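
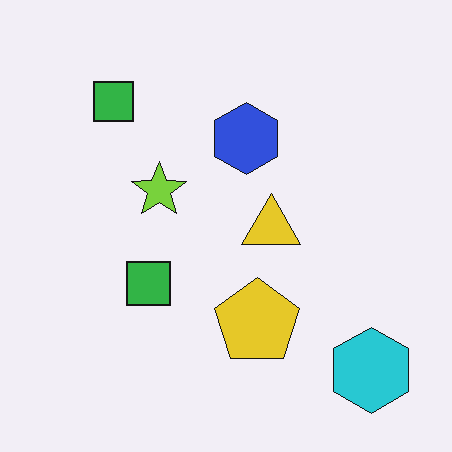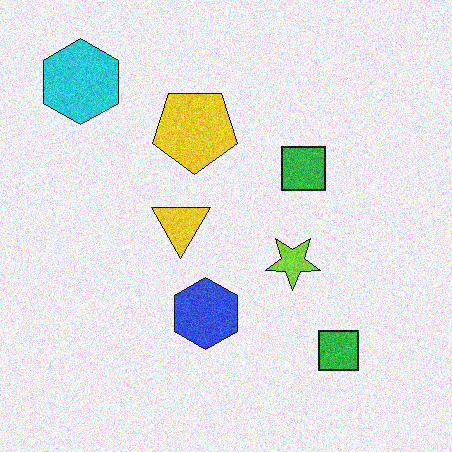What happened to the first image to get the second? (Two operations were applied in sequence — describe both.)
Rotated 180°, then degraded with visible gaussian noise.

The cyan hexagon sits in the bottom-right of the first image and the top-left of the second — consistent with a whole-image 180° rotation. Random speckle covers the whole image, including the flat background.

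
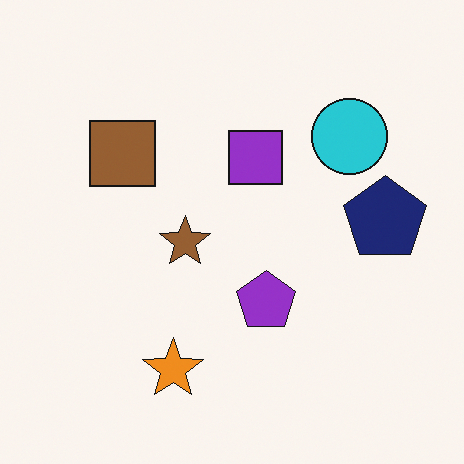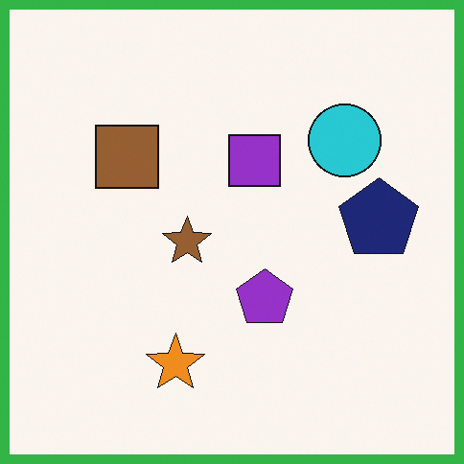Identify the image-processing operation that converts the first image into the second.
It was framed with a green border.

A solid green frame runs around the edge of the second image, with the content slightly shrunk inside it.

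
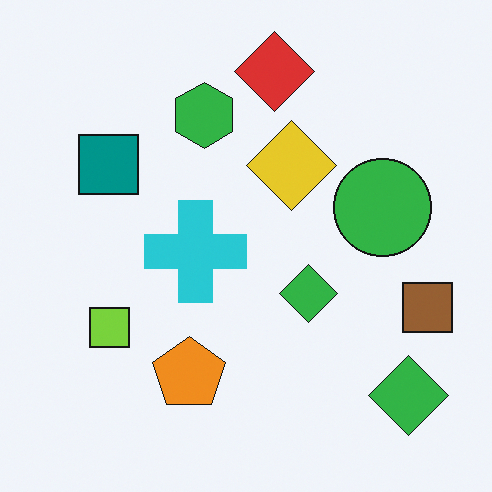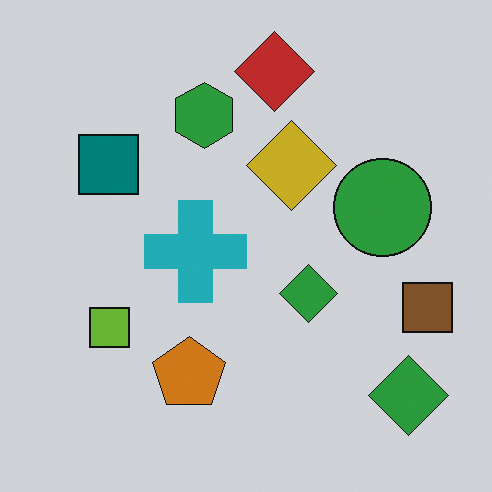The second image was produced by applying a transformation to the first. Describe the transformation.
It was slightly darkened.

Every pixel — background and shapes alike — is uniformly darkened.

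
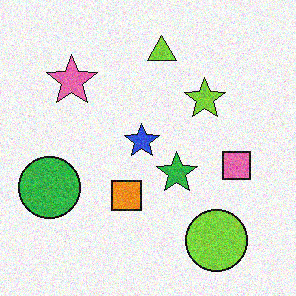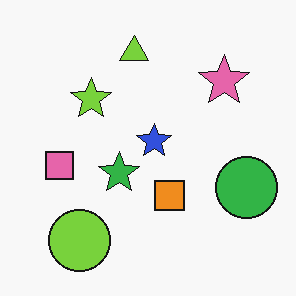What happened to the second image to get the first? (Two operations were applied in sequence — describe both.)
This is the original image degraded with visible gaussian noise, then flipped horizontally (left ↔ right).

Random speckle covers the whole image, including the flat background. The green circle is in the right of the second image and the left of the first — shapes on opposite sides of the vertical midline have swapped in a mirror flip.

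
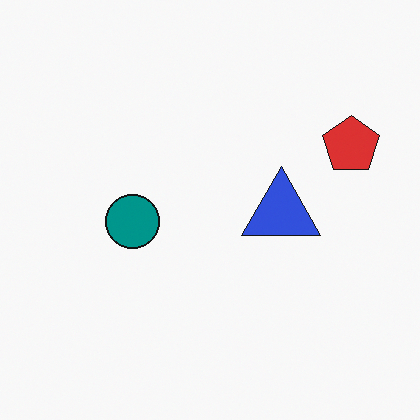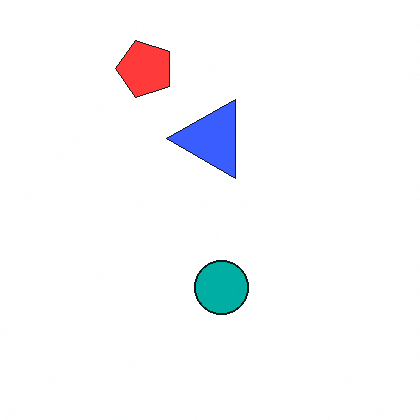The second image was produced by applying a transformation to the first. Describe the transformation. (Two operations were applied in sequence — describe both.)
The image was slightly brightened, then rotated 90° counter-clockwise.

Every pixel — background and shapes alike — is uniformly brightened. The red pentagon sits in the right of the first image and the top of the second — consistent with a whole-image 90° counter-clockwise rotation.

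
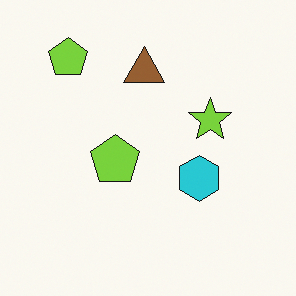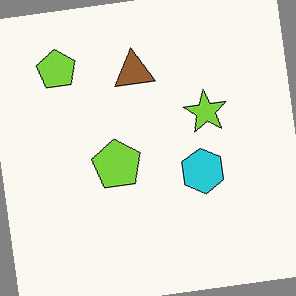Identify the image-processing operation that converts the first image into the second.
The image was rotated counter-clockwise by a slight angle.

Every shape is tilted by the same angle and the image corners show triangular fill wedges — a whole-image rotation by a non-right angle.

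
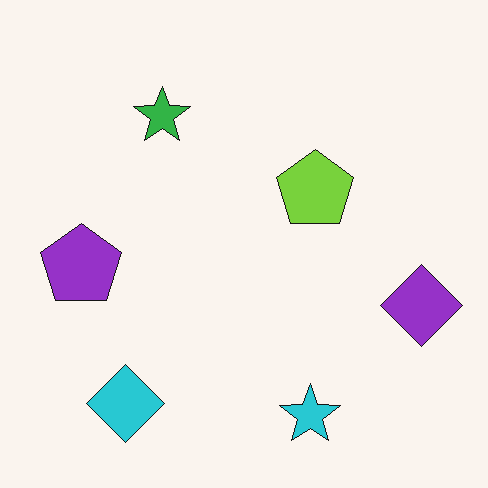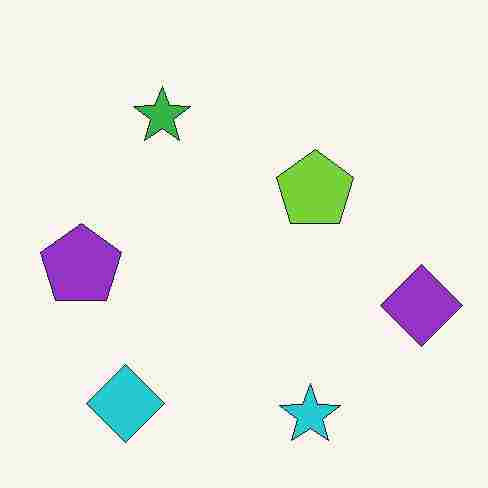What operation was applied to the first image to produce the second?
The second image is the first heavily JPEG-compressed with obvious blocking artifacts.

Blocky 8×8 compression artifacts appear around shape edges and the flat background shows ringing — characteristic JPEG degradation.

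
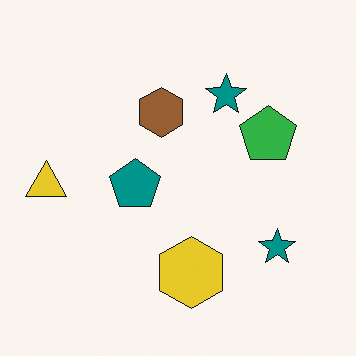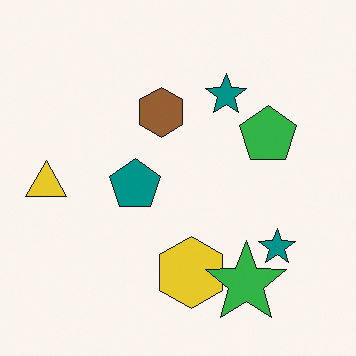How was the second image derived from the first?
The second image is the first overlaid with an additional green star.

A green star appears in the second image that is absent from the first.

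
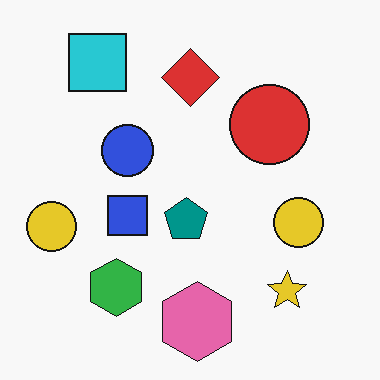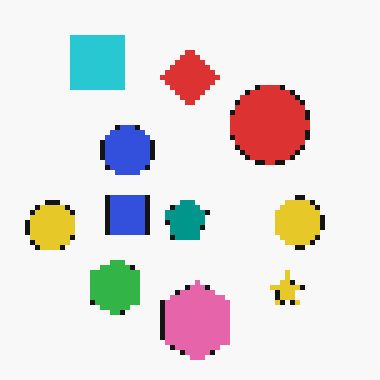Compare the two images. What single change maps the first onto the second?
It was lightly pixelated (a mild mosaic effect).

Shapes are reduced to large square blocks; fine edges and outlines are lost — a downscale-then-upscale (mosaic) effect.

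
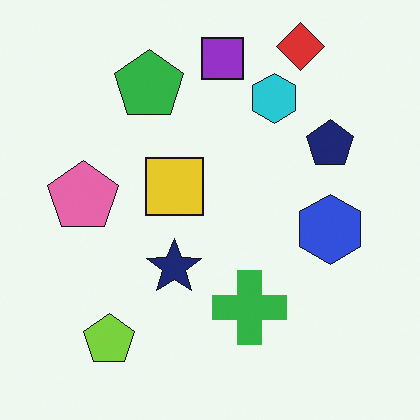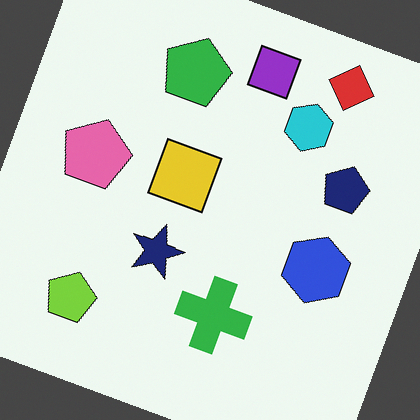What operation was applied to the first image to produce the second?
Rotated clockwise by a moderate amount.

Every shape is tilted by the same angle and the image corners show triangular fill wedges — a whole-image rotation by a non-right angle.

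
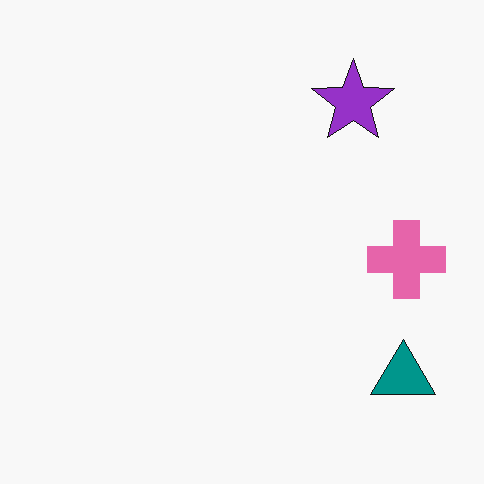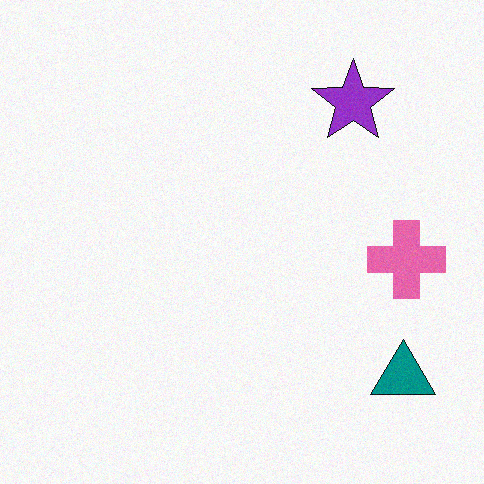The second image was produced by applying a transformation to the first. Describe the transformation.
This is the original image degraded with a light layer of grain.

Random speckle covers the whole image, including the flat background.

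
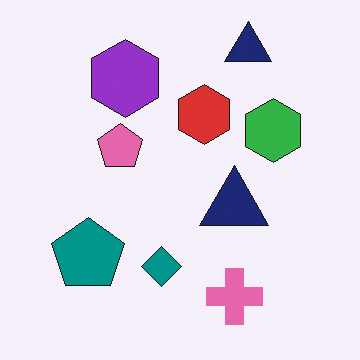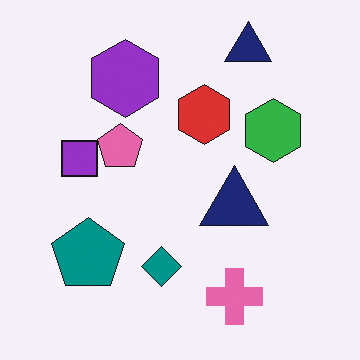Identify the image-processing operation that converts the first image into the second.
Overlaid with an additional purple square.

A purple square appears in the second image that is absent from the first.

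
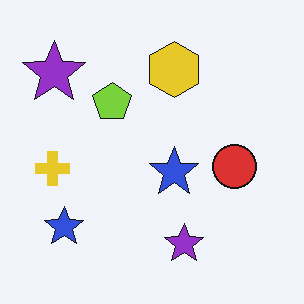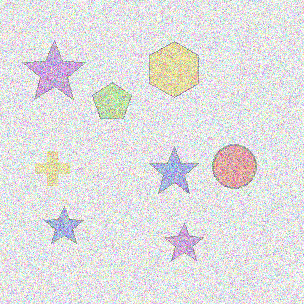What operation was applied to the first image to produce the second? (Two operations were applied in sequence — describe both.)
This is the original image given much lower contrast, then degraded with strong gaussian noise.

Tones are pushed toward mid-grey across the whole image — a global contrast change. Random speckle covers the whole image, including the flat background.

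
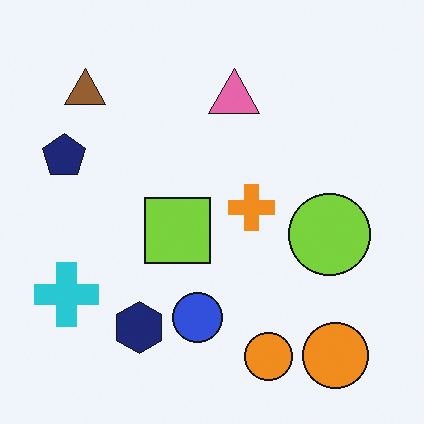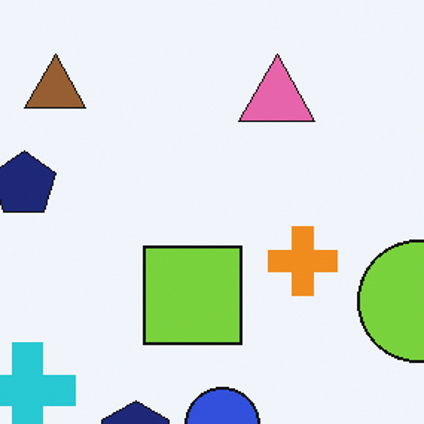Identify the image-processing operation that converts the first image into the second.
Cropped slightly and scaled back up.

The visible shapes are larger and the field of view is narrower; shapes near the original edges may be partly or wholly outside the frame — a crop-and-rescale.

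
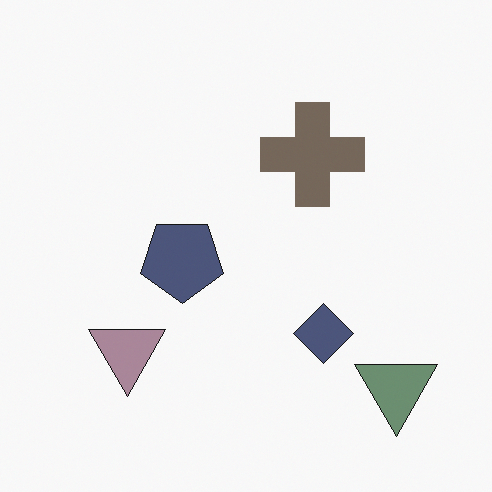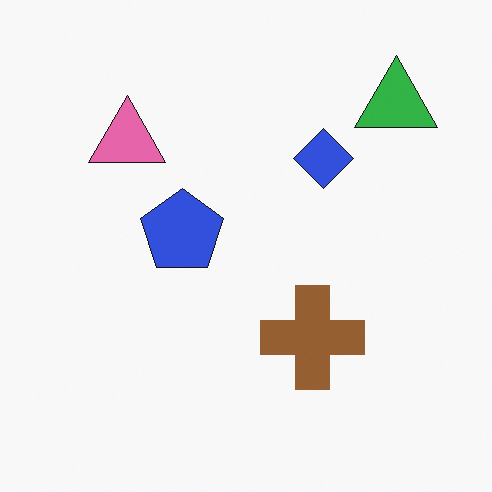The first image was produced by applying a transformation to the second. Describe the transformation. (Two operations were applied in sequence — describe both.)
The first image is the second made much more muted (saturation change), then flipped vertically (top ↔ bottom).

All colors are more muted and greyish — a global saturation change. The green triangle is in the top-right of the second image and the bottom-right of the first — shapes on opposite sides of the horizontal midline have swapped in a mirror flip.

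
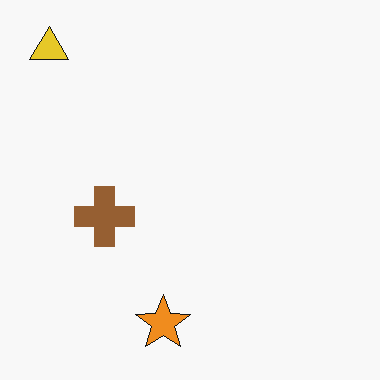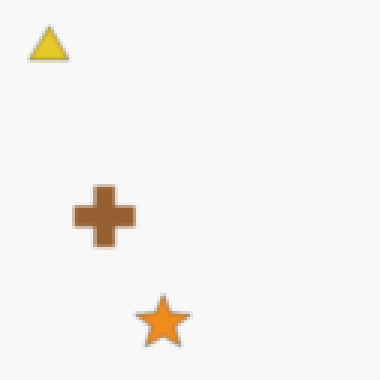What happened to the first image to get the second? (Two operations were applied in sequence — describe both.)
It was slightly softened, then lightly pixelated (a mild mosaic effect).

Shape edges and outlines are uniformly softened across the whole image. Shapes are reduced to large square blocks; fine edges and outlines are lost — a downscale-then-upscale (mosaic) effect.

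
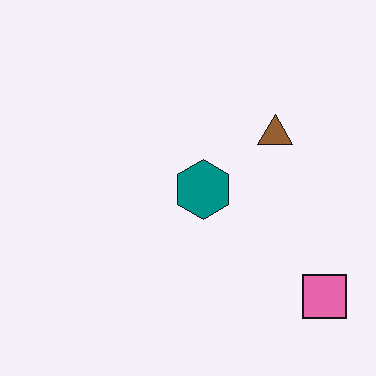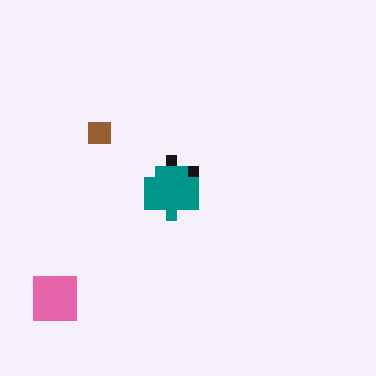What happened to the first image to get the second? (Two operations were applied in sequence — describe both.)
The image was flipped horizontally (left ↔ right), then coarsely pixelated.

The pink square is in the bottom-right of the first image and the bottom-left of the second — shapes on opposite sides of the vertical midline have swapped in a mirror flip. Shapes are reduced to large square blocks; fine edges and outlines are lost — a downscale-then-upscale (mosaic) effect.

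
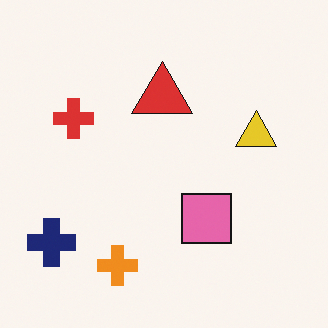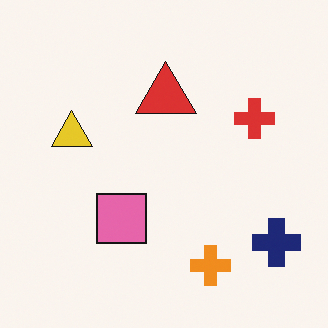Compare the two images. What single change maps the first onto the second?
Flipped horizontally (left ↔ right).

The navy cross is in the bottom-left of the first image and the bottom-right of the second — shapes on opposite sides of the vertical midline have swapped in a mirror flip.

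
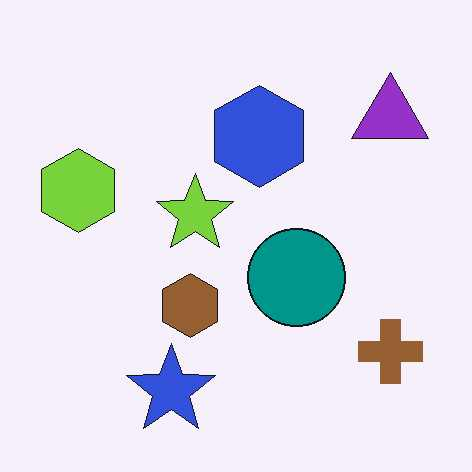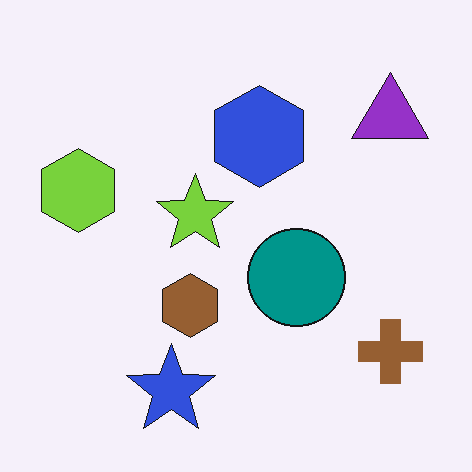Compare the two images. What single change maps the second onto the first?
It was given moderate JPEG compression.

Blocky 8×8 compression artifacts appear around shape edges and the flat background shows ringing — characteristic JPEG degradation.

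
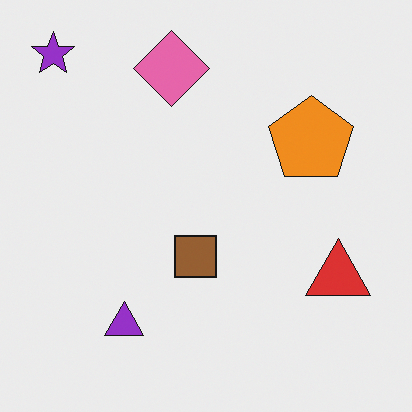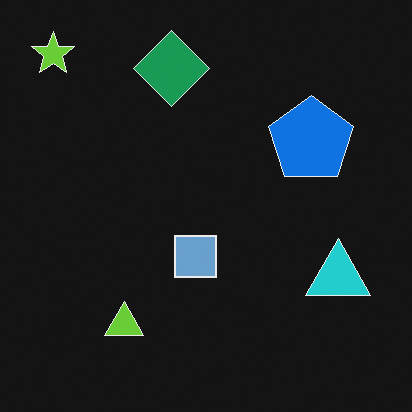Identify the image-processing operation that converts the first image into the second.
The transformation is: color-inverted (negative).

The light background has become dark and every shape's color is its complement — a photographic negative.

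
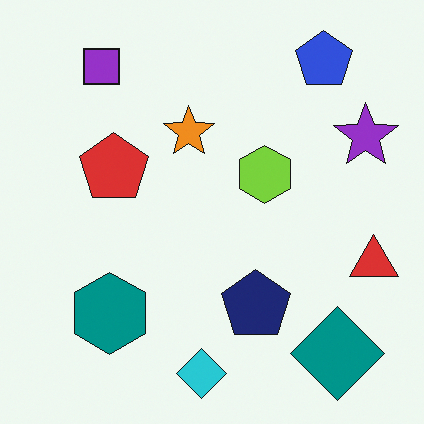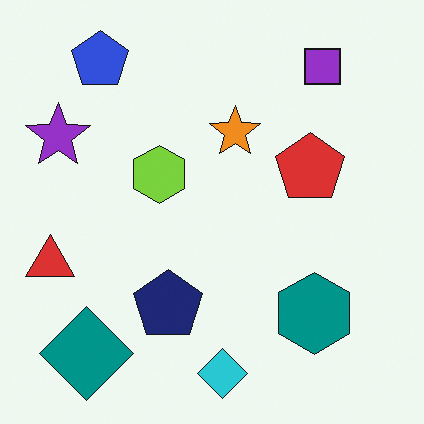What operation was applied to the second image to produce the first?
The first image is the second flipped horizontally (left ↔ right).

The red triangle is in the left of the second image and the right of the first — shapes on opposite sides of the vertical midline have swapped in a mirror flip.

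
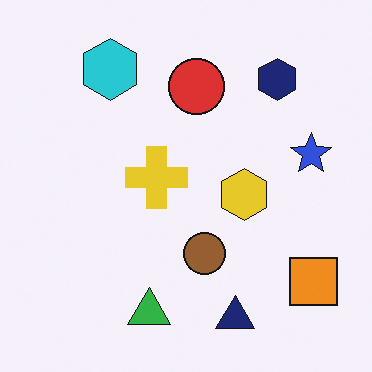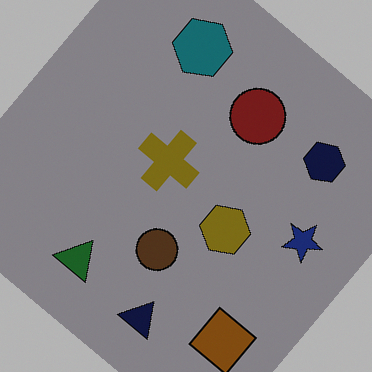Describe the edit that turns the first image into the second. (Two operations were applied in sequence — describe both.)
It was noticeably darkened, then rotated clockwise by a large amount — several tens of degrees.

Every pixel — background and shapes alike — is uniformly darkened. Every shape is tilted by the same angle and the image corners show triangular fill wedges — a whole-image rotation by a non-right angle.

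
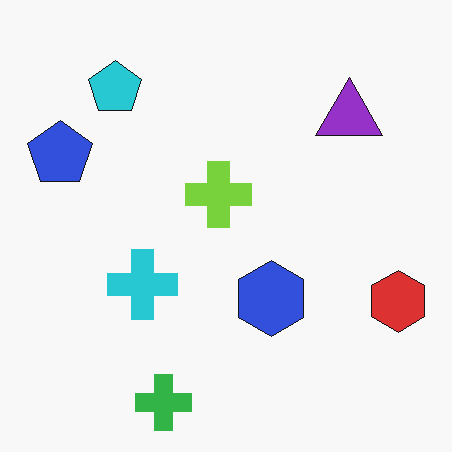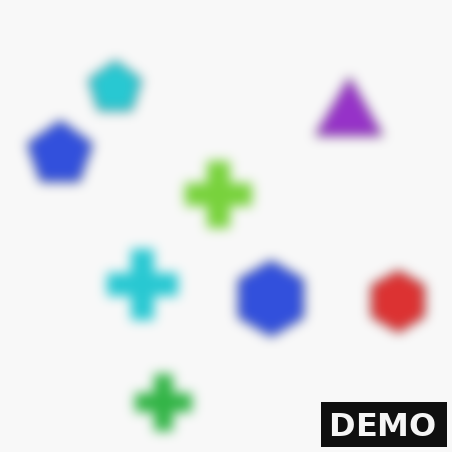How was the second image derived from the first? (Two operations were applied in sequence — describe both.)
This is the original image strongly gaussian-blurred, then watermarked with the text "DEMO" in the lower-right corner.

Shape edges and outlines are uniformly softened across the whole image. A dark label reading "DEMO" appears in the lower-right corner.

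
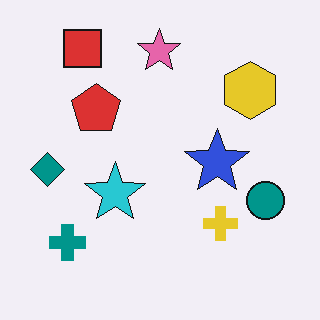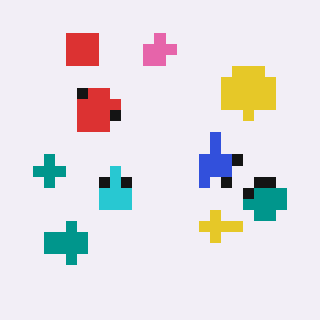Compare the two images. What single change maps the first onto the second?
It was coarsely pixelated.

Shapes are reduced to large square blocks; fine edges and outlines are lost — a downscale-then-upscale (mosaic) effect.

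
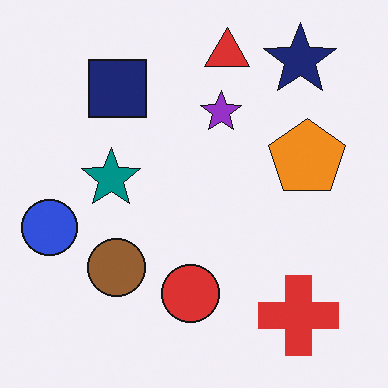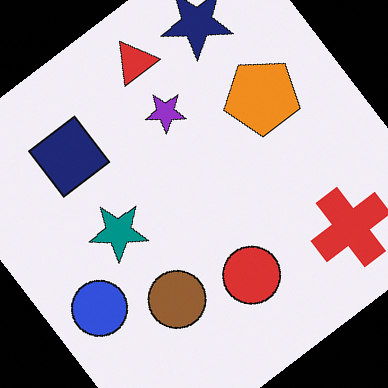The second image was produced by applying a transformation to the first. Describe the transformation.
Rotated counter-clockwise by a large amount — several tens of degrees.

Every shape is tilted by the same angle and the image corners show triangular fill wedges — a whole-image rotation by a non-right angle.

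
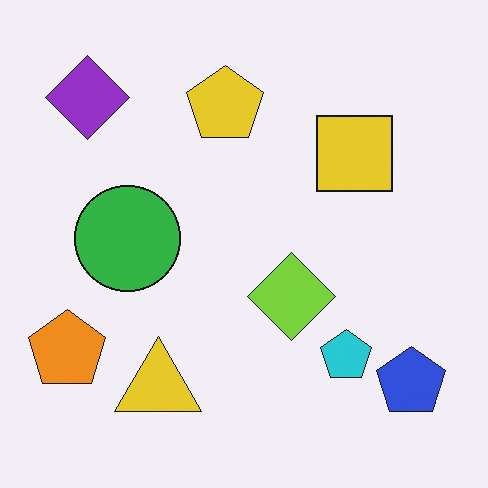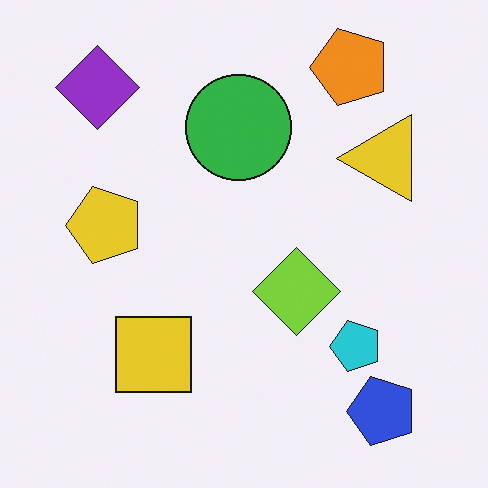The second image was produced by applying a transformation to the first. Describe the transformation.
Transposed (reflected across the top-left ↔ bottom-right diagonal).

Shapes have swapped their row and column positions — what was in the top-right is now in the bottom-left — a diagonal reflection.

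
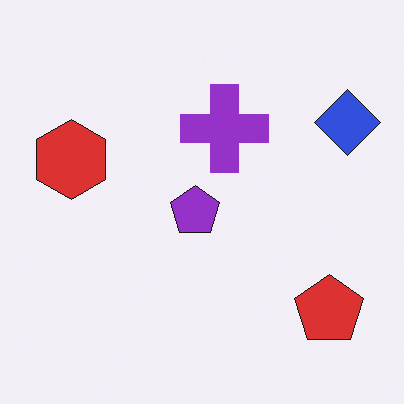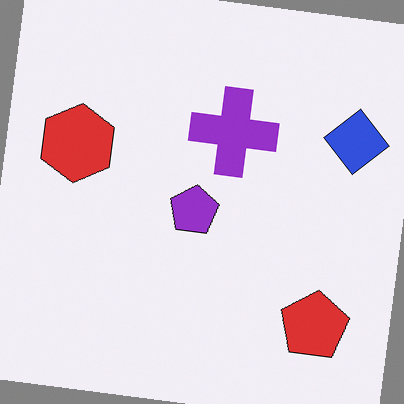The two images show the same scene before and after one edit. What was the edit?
The second image is the first rotated clockwise by a slight angle.

Every shape is tilted by the same angle and the image corners show triangular fill wedges — a whole-image rotation by a non-right angle.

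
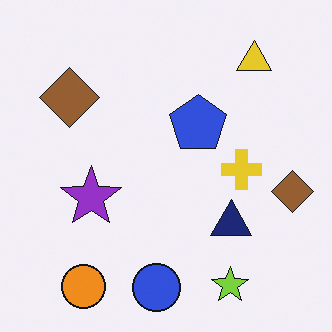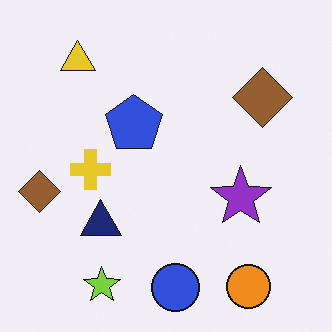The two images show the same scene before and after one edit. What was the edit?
Flipped horizontally (left ↔ right).

The yellow triangle is in the top-right of the first image and the top-left of the second — shapes on opposite sides of the vertical midline have swapped in a mirror flip.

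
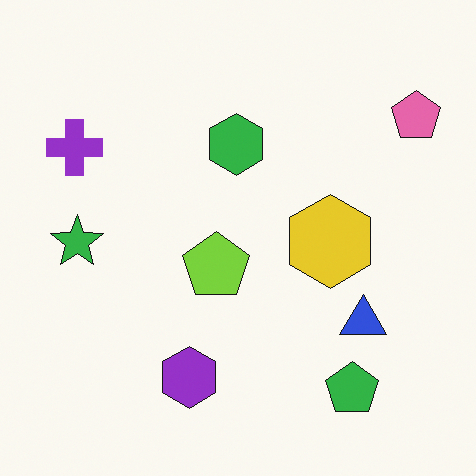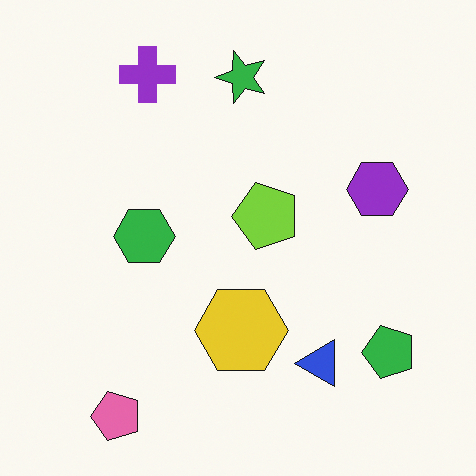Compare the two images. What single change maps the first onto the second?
This is the original image transposed (reflected across the top-left ↔ bottom-right diagonal).

Shapes have swapped their row and column positions — what was in the top-right is now in the bottom-left — a diagonal reflection.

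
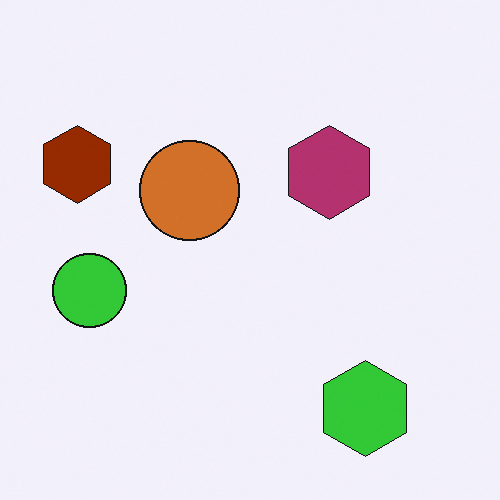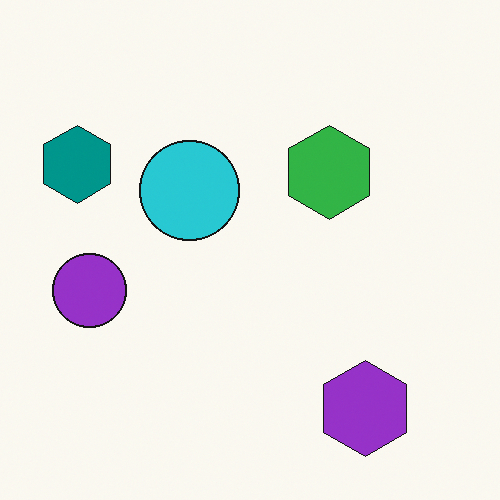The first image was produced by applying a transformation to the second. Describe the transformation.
It was hue-shifted by a large amount.

Every shape's color has rotated by the same amount around the hue wheel — a uniform hue shift.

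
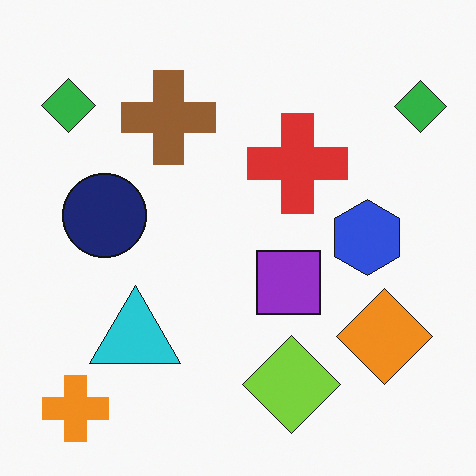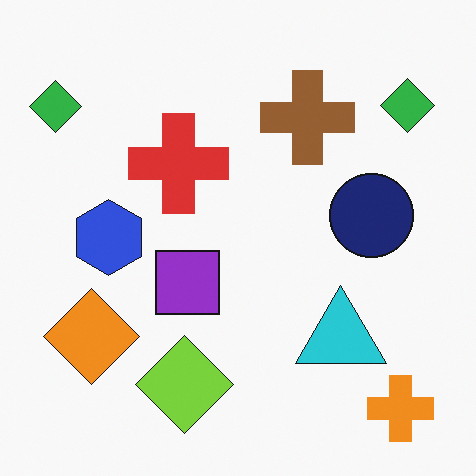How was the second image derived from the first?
The second image is the first flipped horizontally (left ↔ right).

The orange cross is in the bottom-left of the first image and the bottom-right of the second — shapes on opposite sides of the vertical midline have swapped in a mirror flip.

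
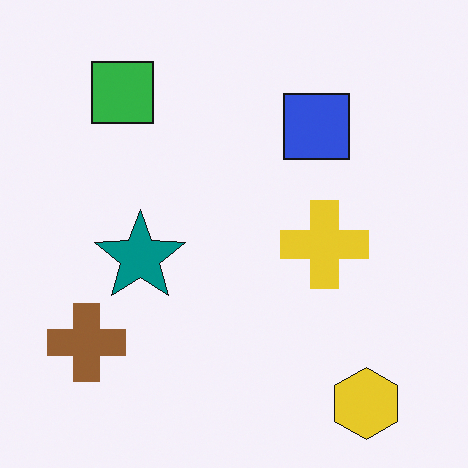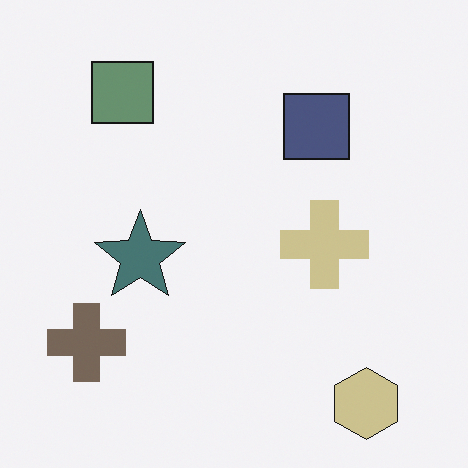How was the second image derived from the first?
It was made much more muted (saturation change).

All colors are more muted and greyish — a global saturation change.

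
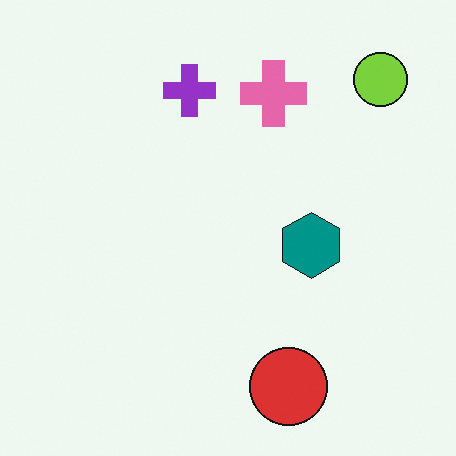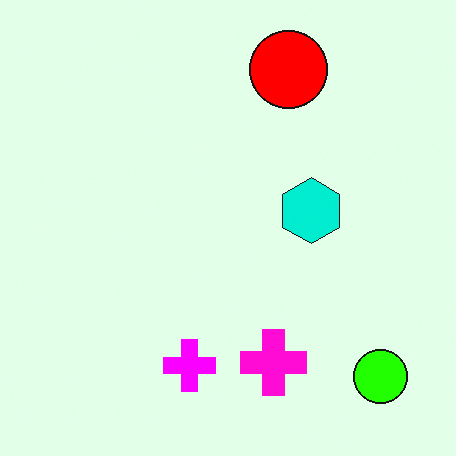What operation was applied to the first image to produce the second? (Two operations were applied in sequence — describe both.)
The image was flipped vertically (top ↔ bottom), then heavily oversaturated.

The red circle is in the bottom of the first image and the top of the second — shapes on opposite sides of the horizontal midline have swapped in a mirror flip. All colors are more vivid — a global saturation change.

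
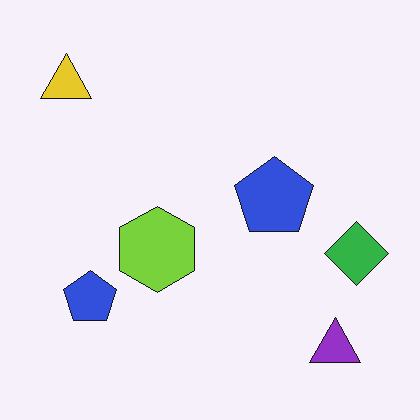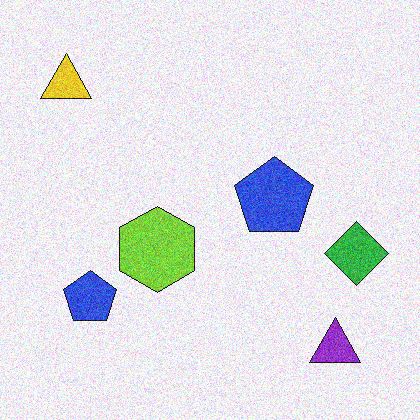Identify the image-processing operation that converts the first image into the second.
This is the original image degraded with visible gaussian noise.

Random speckle covers the whole image, including the flat background.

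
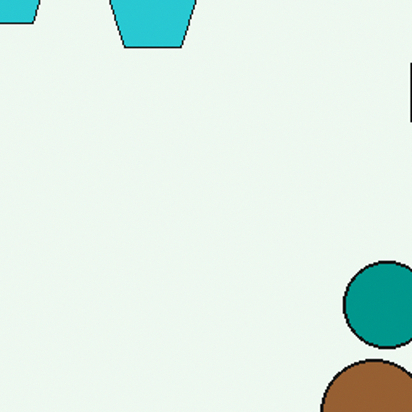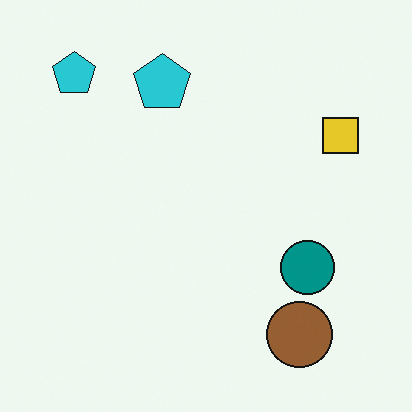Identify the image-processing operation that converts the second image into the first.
The image was cropped slightly and scaled back up.

The visible shapes are larger and the field of view is narrower; shapes near the original edges may be partly or wholly outside the frame — a crop-and-rescale.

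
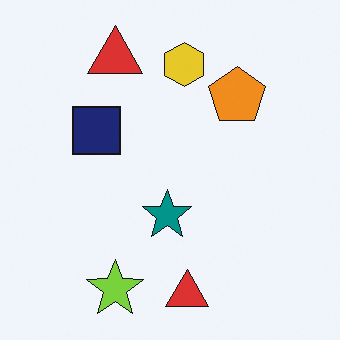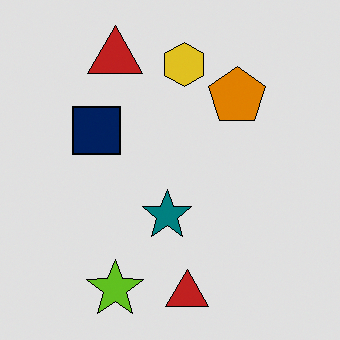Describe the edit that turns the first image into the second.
This is the original image posterized to a reduced palette.

Each flat color has snapped to a coarser quantized level — most visibly, the near-white background has dropped to a flat grey.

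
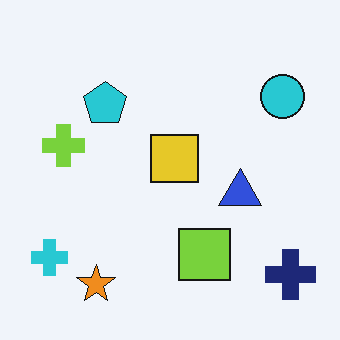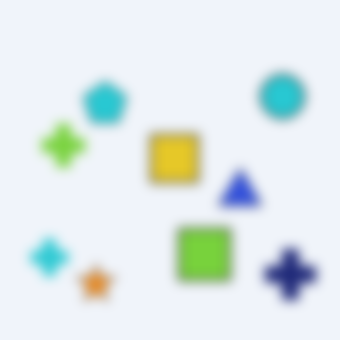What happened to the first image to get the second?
Heavily blurred.

Shape edges and outlines are uniformly softened across the whole image.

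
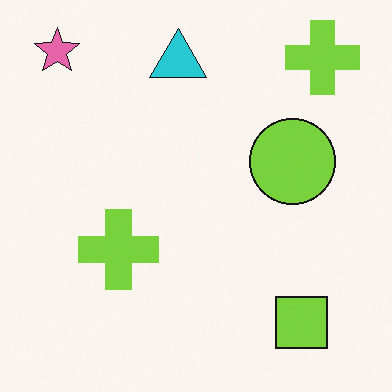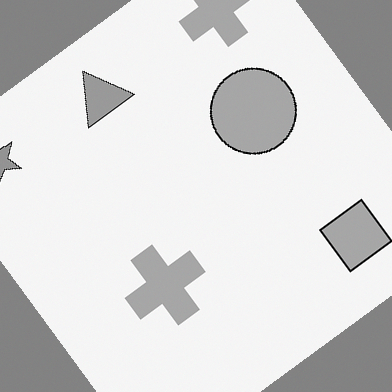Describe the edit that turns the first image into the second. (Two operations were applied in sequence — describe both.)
It was converted to grayscale, then rotated counter-clockwise by a large amount — several tens of degrees.

All color is removed — every shape is now a shade of grey. Every shape is tilted by the same angle and the image corners show triangular fill wedges — a whole-image rotation by a non-right angle.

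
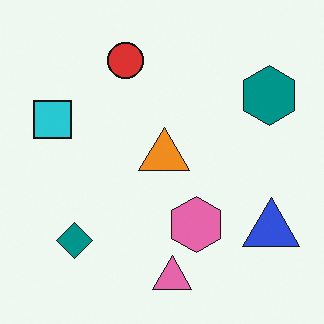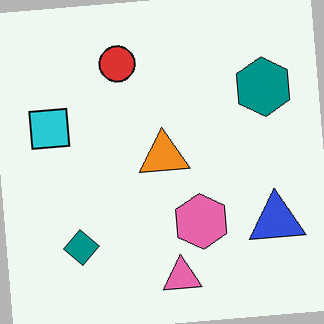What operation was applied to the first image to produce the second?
It was rotated counter-clockwise by a slight angle.

Every shape is tilted by the same angle and the image corners show triangular fill wedges — a whole-image rotation by a non-right angle.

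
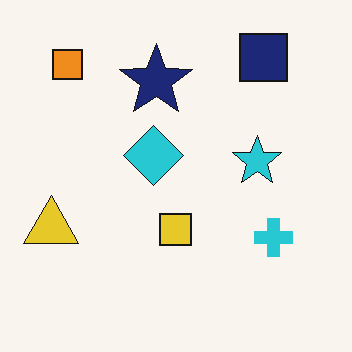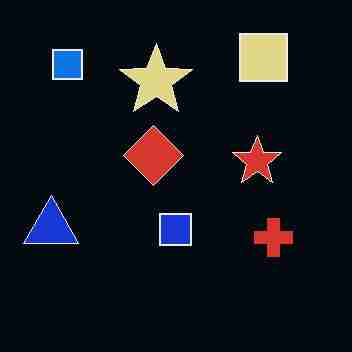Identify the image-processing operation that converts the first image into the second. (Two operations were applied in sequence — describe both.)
Heavily JPEG-compressed with obvious blocking artifacts, then color-inverted (negative).

Blocky 8×8 compression artifacts appear around shape edges and the flat background shows ringing — characteristic JPEG degradation. The light background has become dark and every shape's color is its complement — a photographic negative.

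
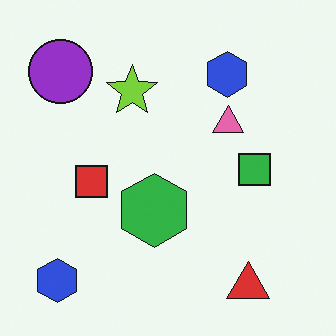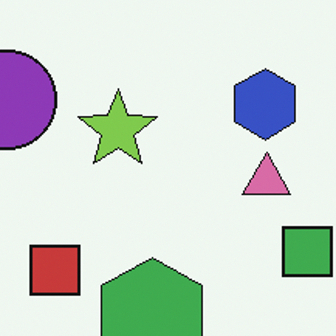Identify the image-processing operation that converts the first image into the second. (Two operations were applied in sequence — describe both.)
It was cropped slightly and scaled back up, then slightly desaturated.

The visible shapes are larger and the field of view is narrower; shapes near the original edges may be partly or wholly outside the frame — a crop-and-rescale. All colors are more muted and greyish — a global saturation change.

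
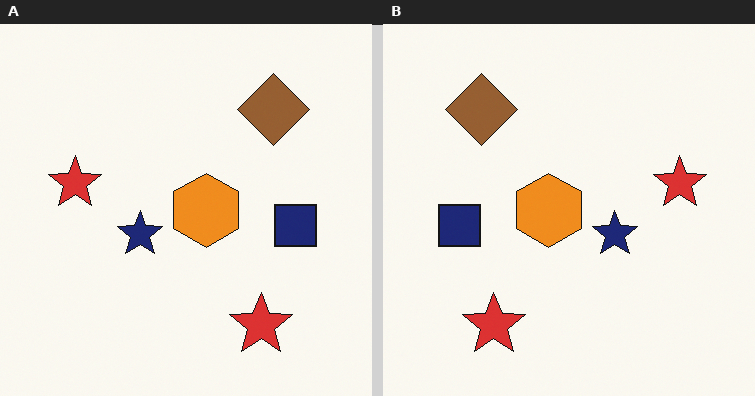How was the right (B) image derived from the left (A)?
The right (B) image is the left (A) flipped horizontally (left ↔ right).

The navy square is in the right of the left (A) image and the left of the right (B) — shapes on opposite sides of the vertical midline have swapped in a mirror flip.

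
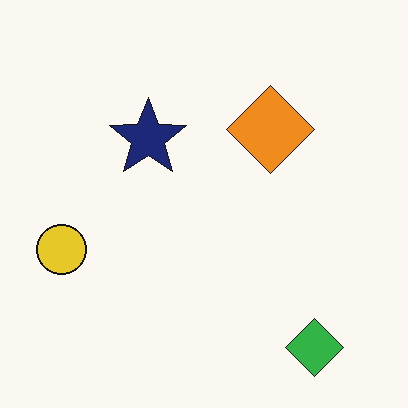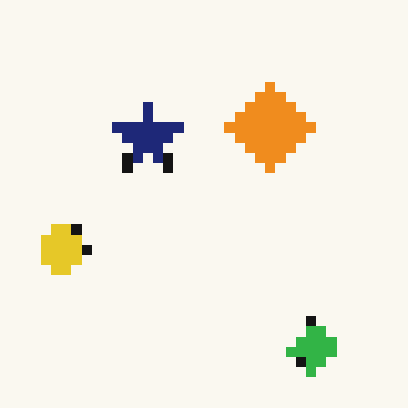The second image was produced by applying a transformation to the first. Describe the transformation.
The transformation is: coarsely pixelated.

Shapes are reduced to large square blocks; fine edges and outlines are lost — a downscale-then-upscale (mosaic) effect.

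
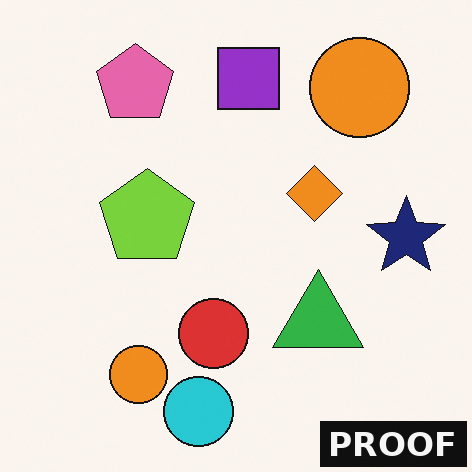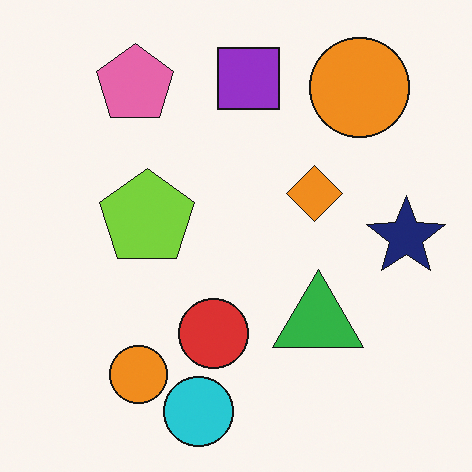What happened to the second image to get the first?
This is the original image watermarked with the text "PROOF" in the lower-right corner.

A dark label reading "PROOF" appears in the lower-right corner.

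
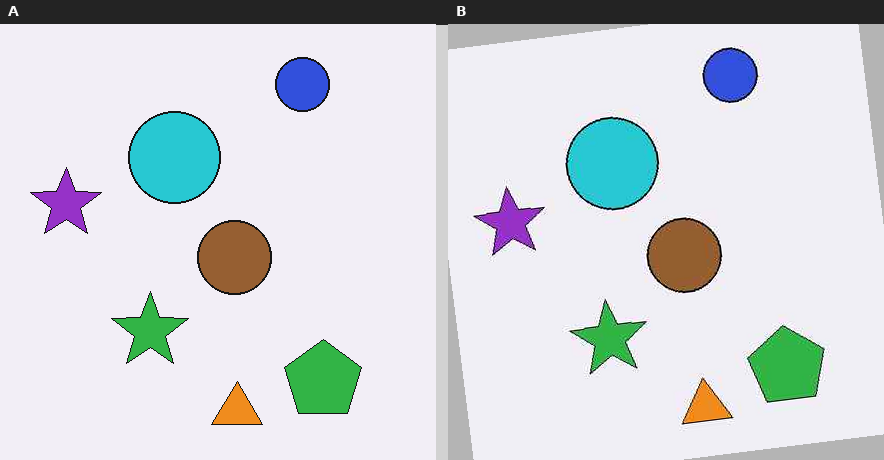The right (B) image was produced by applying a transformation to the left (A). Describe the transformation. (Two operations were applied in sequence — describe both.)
The transformation is: given moderate JPEG compression, then rotated counter-clockwise by a slight angle.

Blocky 8×8 compression artifacts appear around shape edges and the flat background shows ringing — characteristic JPEG degradation. Every shape is tilted by the same angle and the image corners show triangular fill wedges — a whole-image rotation by a non-right angle.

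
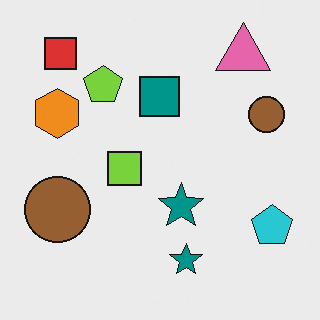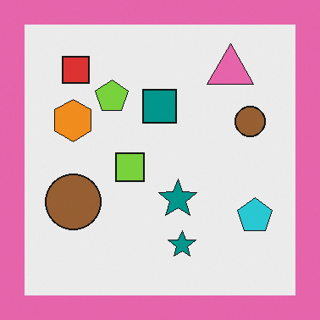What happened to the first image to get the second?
The image was framed with a pink border.

A solid pink frame runs around the edge of the second image, with the content slightly shrunk inside it.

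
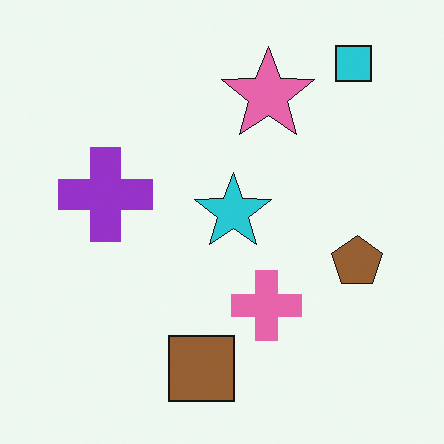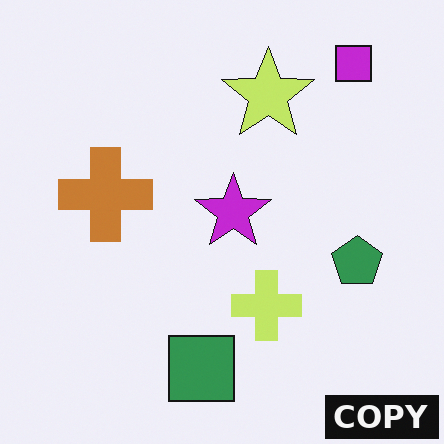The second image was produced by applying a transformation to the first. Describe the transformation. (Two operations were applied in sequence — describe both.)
The transformation is: hue-shifted noticeably, then watermarked with the text "COPY" in the lower-right corner.

Every shape's color has rotated by the same amount around the hue wheel — a uniform hue shift. A dark label reading "COPY" appears in the lower-right corner.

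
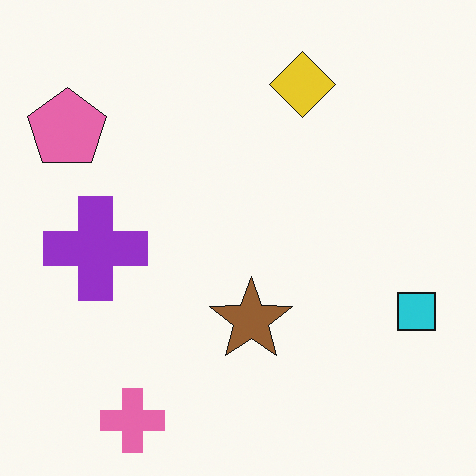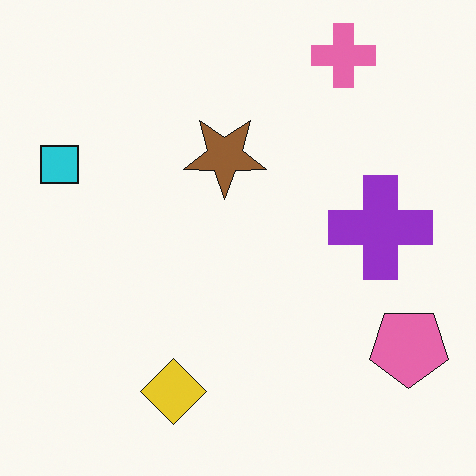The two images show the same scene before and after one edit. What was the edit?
Rotated 180°.

The pink cross sits in the bottom-left of the first image and the top-right of the second — consistent with a whole-image 180° rotation.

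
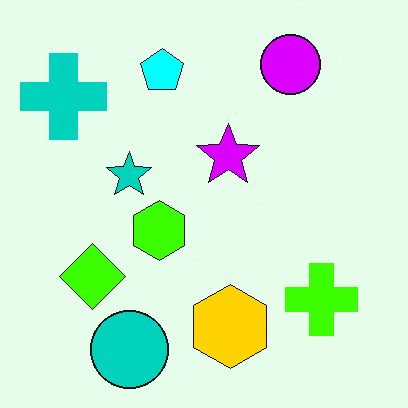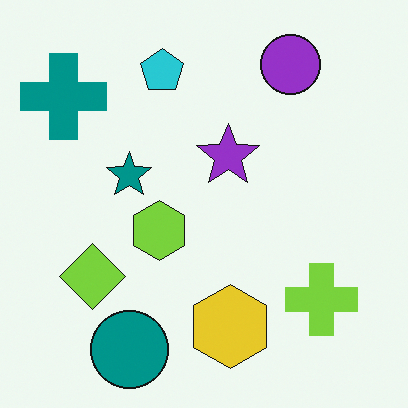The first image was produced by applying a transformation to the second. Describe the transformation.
This is the original image made much more vivid (saturation change).

All colors are more vivid — a global saturation change.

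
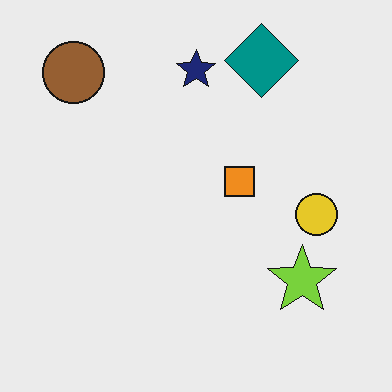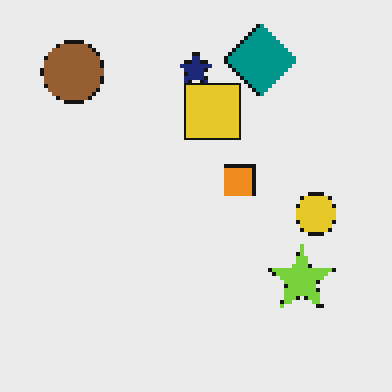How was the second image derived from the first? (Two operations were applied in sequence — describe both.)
It was lightly pixelated (a mild mosaic effect), then overlaid with an additional yellow square.

Shapes are reduced to large square blocks; fine edges and outlines are lost — a downscale-then-upscale (mosaic) effect. A yellow square appears in the second image that is absent from the first.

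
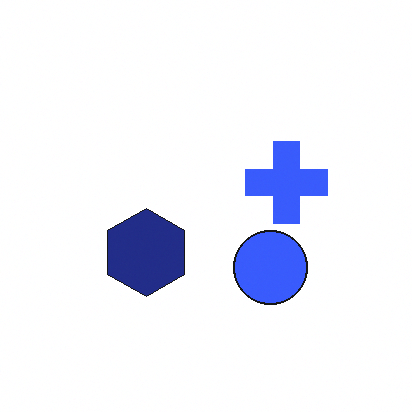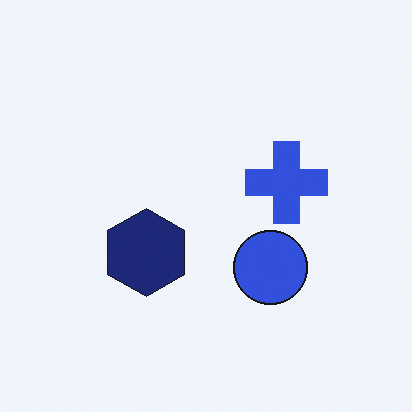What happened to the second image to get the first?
This is the original image slightly brightened.

Every pixel — background and shapes alike — is uniformly brightened.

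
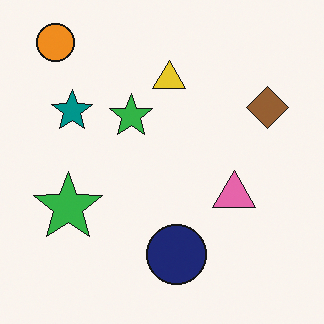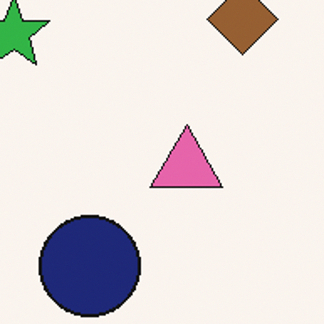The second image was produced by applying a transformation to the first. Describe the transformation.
The transformation is: cropped tightly and scaled back up.

The visible shapes are larger and the field of view is narrower; shapes near the original edges may be partly or wholly outside the frame — a crop-and-rescale.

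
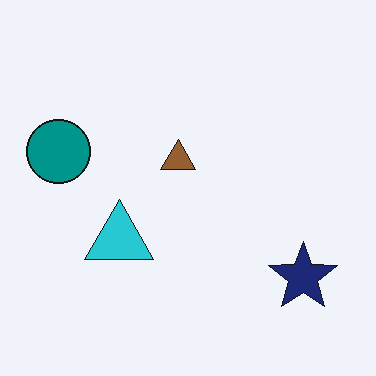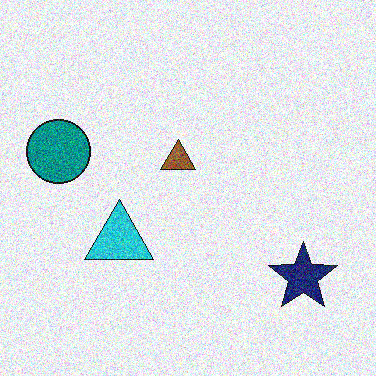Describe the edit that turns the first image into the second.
It was degraded with heavy additive noise.

Random speckle covers the whole image, including the flat background.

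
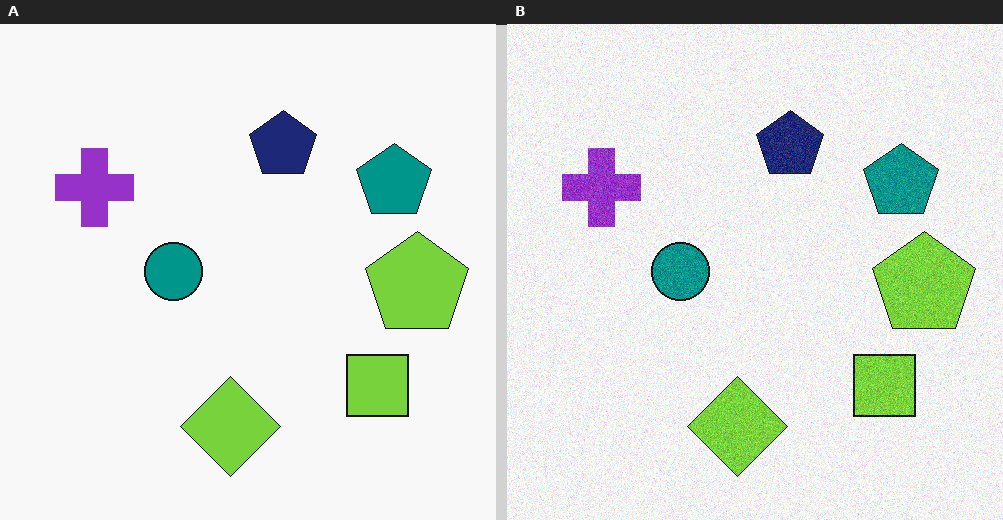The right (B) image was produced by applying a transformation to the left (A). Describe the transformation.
The image was degraded with visible gaussian noise.

Random speckle covers the whole image, including the flat background.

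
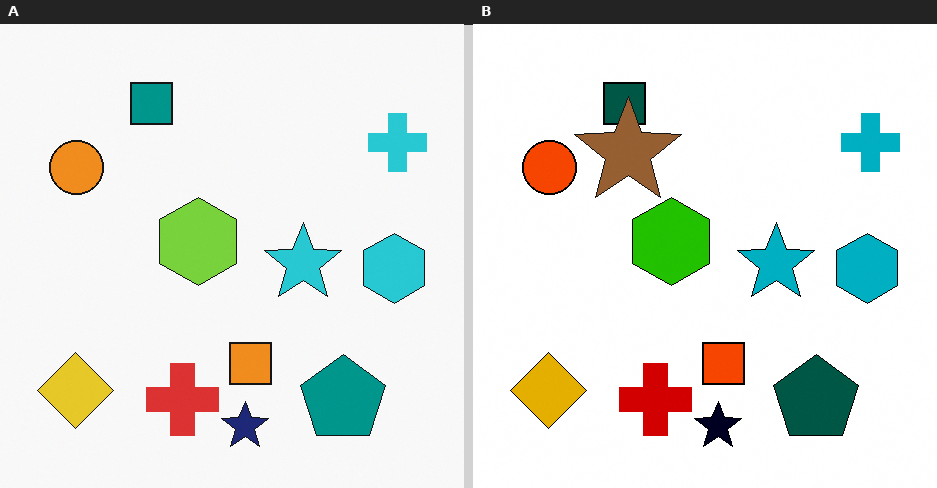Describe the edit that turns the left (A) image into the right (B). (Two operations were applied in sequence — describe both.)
It was boosted in contrast, then overlaid with an additional brown star.

Tones are pushed away from mid-grey across the whole image — a global contrast change. A brown star appears in the right (B) image that is absent from the left (A).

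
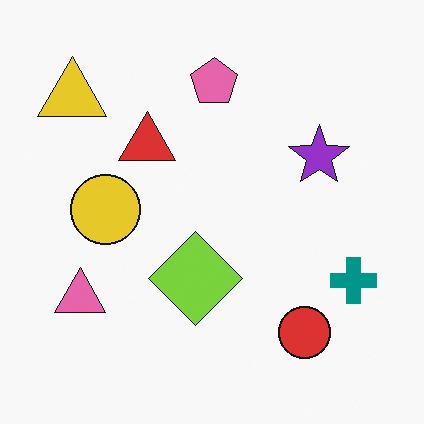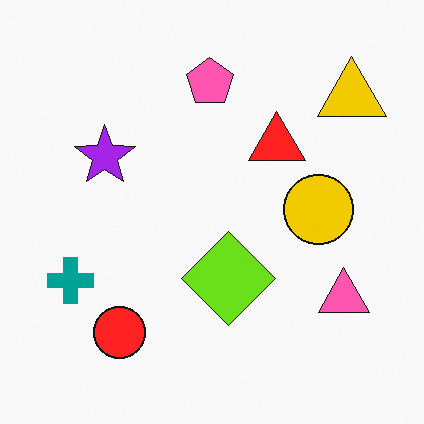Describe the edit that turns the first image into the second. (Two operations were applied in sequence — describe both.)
The second image is the first slightly oversaturated, then flipped horizontally (left ↔ right).

All colors are more vivid — a global saturation change. The teal cross is in the right of the first image and the left of the second — shapes on opposite sides of the vertical midline have swapped in a mirror flip.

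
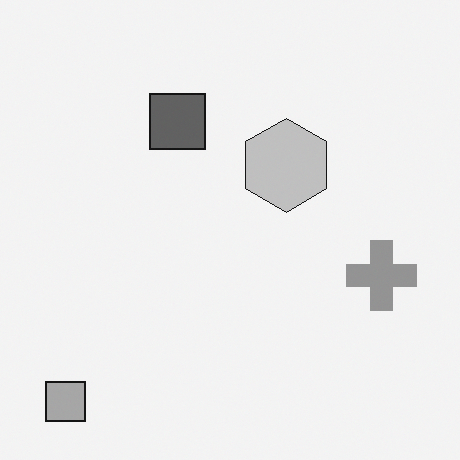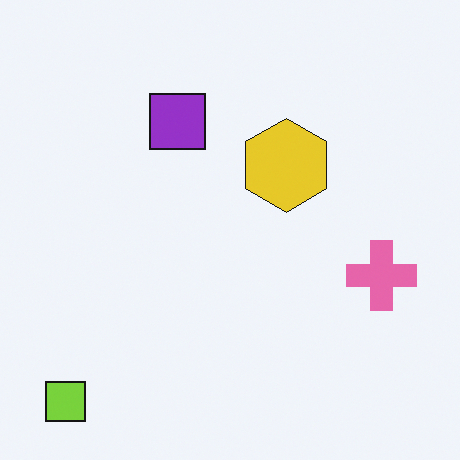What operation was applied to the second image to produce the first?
The transformation is: converted to grayscale.

All color is removed — every shape is now a shade of grey.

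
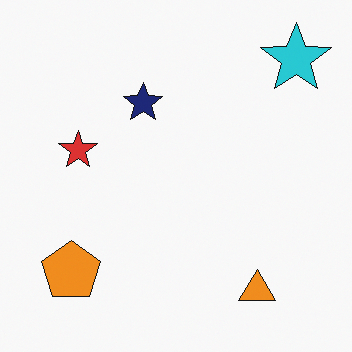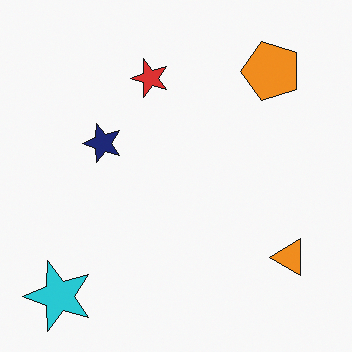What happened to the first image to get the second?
It was transposed (reflected across the top-left ↔ bottom-right diagonal).

Shapes have swapped their row and column positions — what was in the top-right is now in the bottom-left — a diagonal reflection.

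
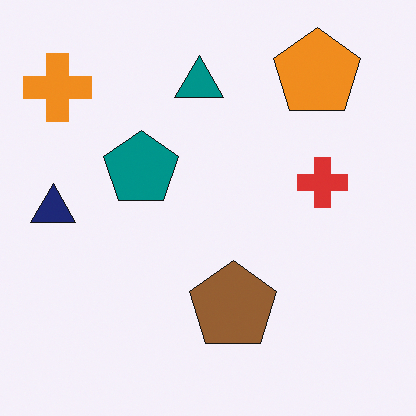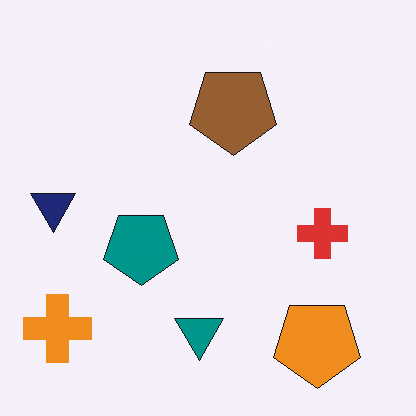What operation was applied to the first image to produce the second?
The transformation is: flipped vertically (top ↔ bottom).

The orange pentagon is in the top-right of the first image and the bottom-right of the second — shapes on opposite sides of the horizontal midline have swapped in a mirror flip.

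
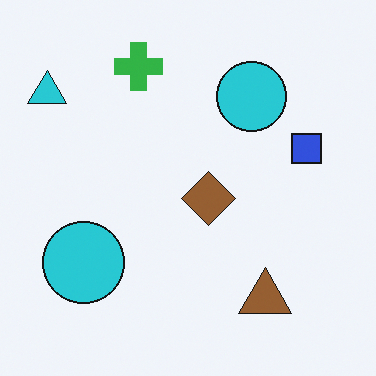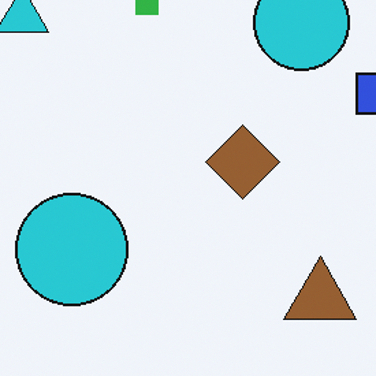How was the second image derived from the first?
This is the original image cropped to a modestly smaller region and rescaled.

The visible shapes are larger and the field of view is narrower; shapes near the original edges may be partly or wholly outside the frame — a crop-and-rescale.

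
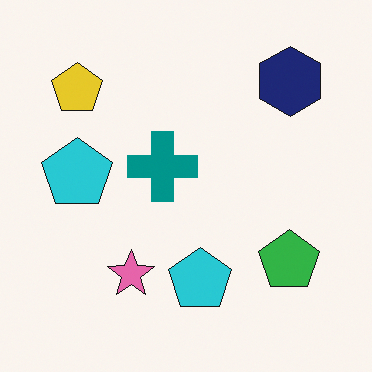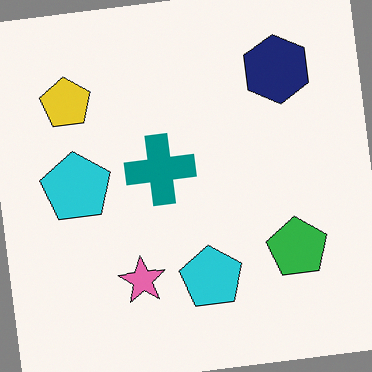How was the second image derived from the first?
The image was rotated counter-clockwise by a slight angle.

Every shape is tilted by the same angle and the image corners show triangular fill wedges — a whole-image rotation by a non-right angle.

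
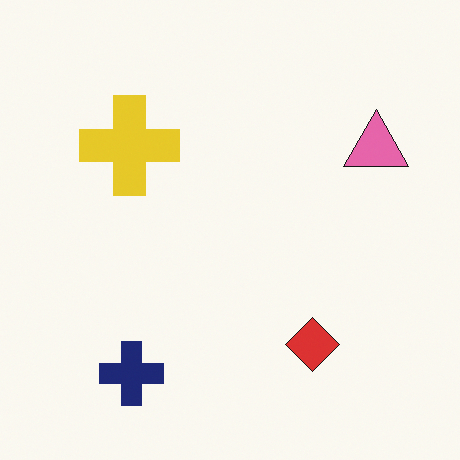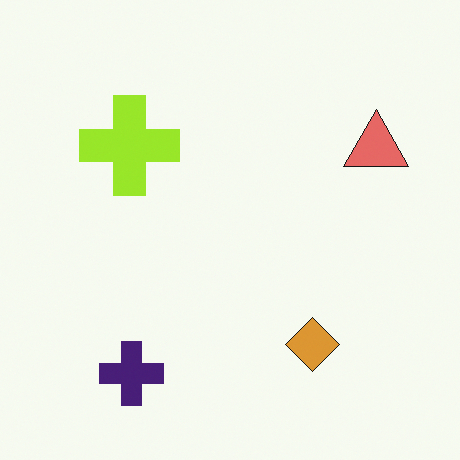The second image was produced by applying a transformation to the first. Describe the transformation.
It was hue-shifted slightly.

Every shape's color has rotated by the same amount around the hue wheel — a uniform hue shift.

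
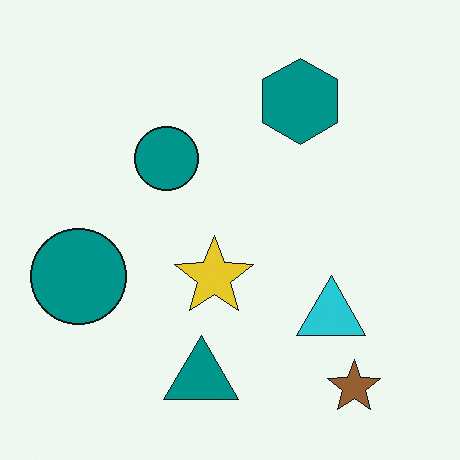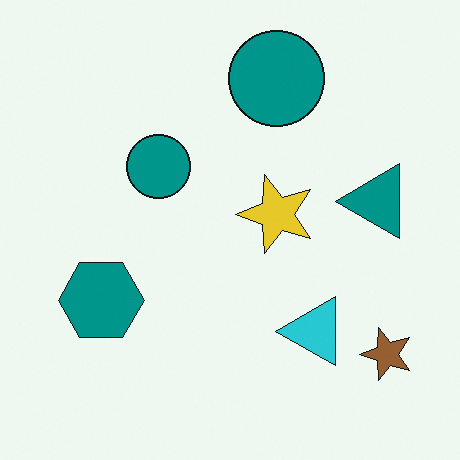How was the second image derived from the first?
The image was transposed (reflected across the top-left ↔ bottom-right diagonal).

Shapes have swapped their row and column positions — what was in the top-right is now in the bottom-left — a diagonal reflection.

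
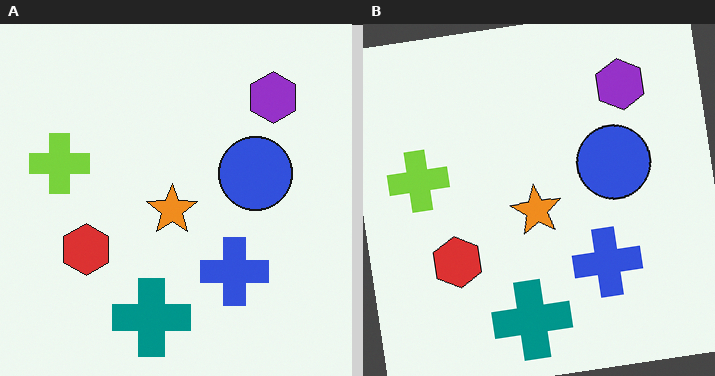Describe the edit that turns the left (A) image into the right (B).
The right (B) image is the left (A) rotated counter-clockwise by a slight angle.

Every shape is tilted by the same angle and the image corners show triangular fill wedges — a whole-image rotation by a non-right angle.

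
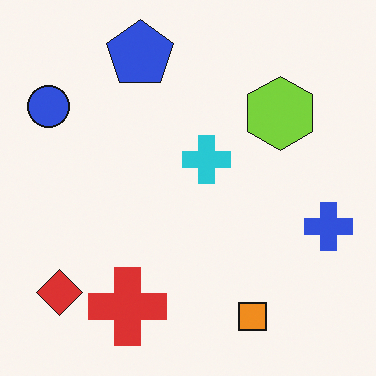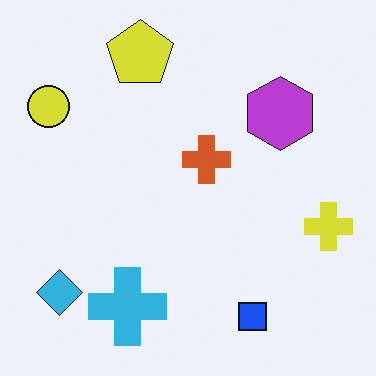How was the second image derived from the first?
Hue-shifted by a large amount.

Every shape's color has rotated by the same amount around the hue wheel — a uniform hue shift.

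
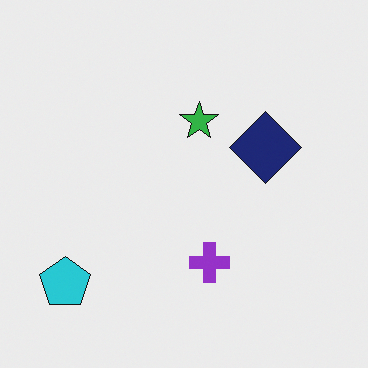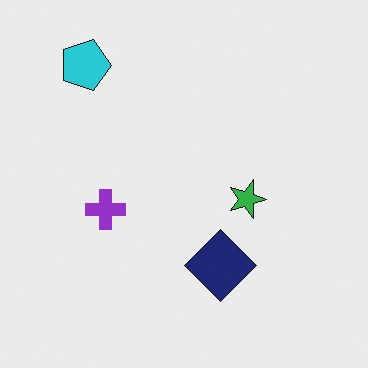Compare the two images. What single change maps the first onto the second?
The image was rotated 90° clockwise.

The cyan pentagon sits in the bottom-left of the first image and the top-left of the second — consistent with a whole-image 90° clockwise rotation.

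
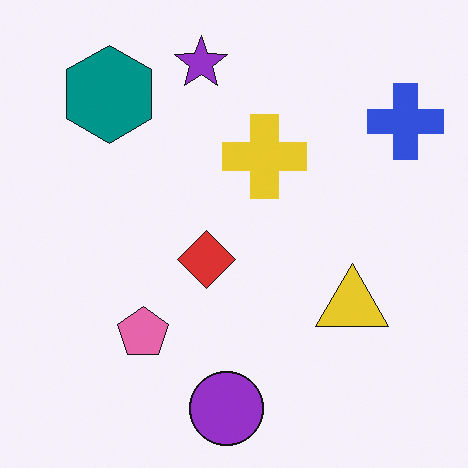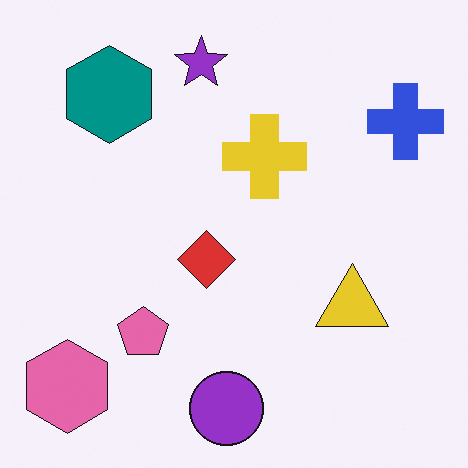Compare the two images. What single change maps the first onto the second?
Overlaid with an additional pink hexagon.

A pink hexagon appears in the second image that is absent from the first.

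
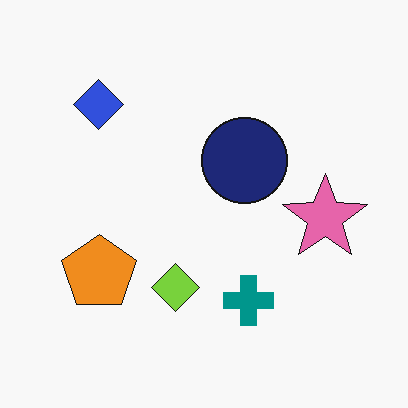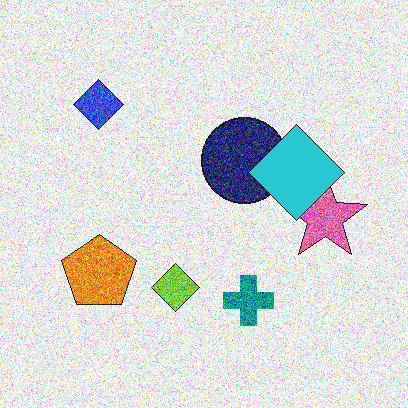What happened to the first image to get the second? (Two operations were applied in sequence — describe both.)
This is the original image degraded with strong gaussian noise, then overlaid with an additional cyan diamond.

Random speckle covers the whole image, including the flat background. A cyan diamond appears in the second image that is absent from the first.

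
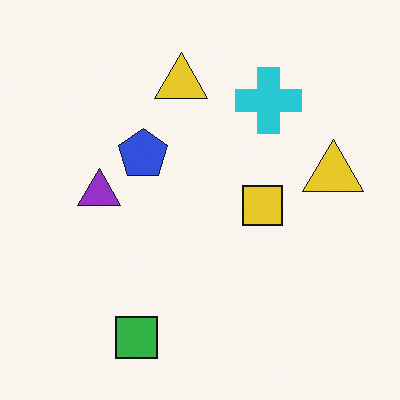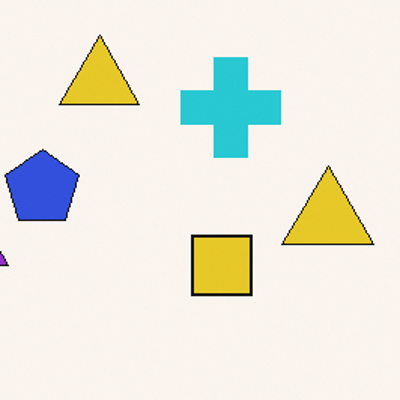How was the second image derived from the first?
Cropped to a modestly smaller region and rescaled.

The visible shapes are larger and the field of view is narrower; shapes near the original edges may be partly or wholly outside the frame — a crop-and-rescale.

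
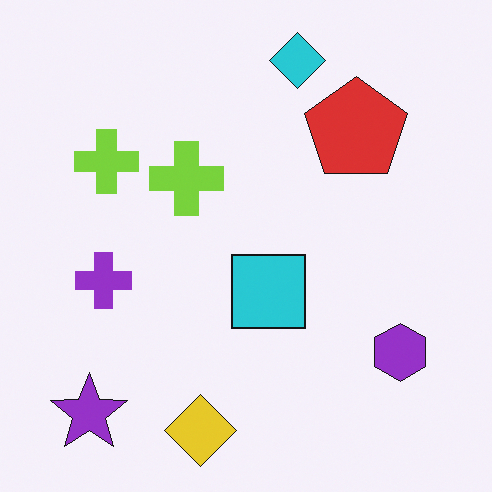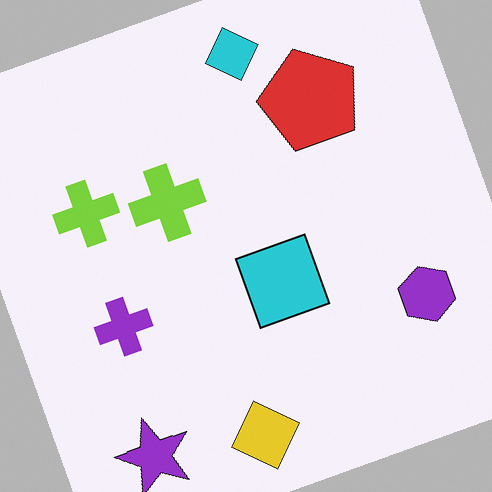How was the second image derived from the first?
The second image is the first rotated counter-clockwise by a clearly visible amount.

Every shape is tilted by the same angle and the image corners show triangular fill wedges — a whole-image rotation by a non-right angle.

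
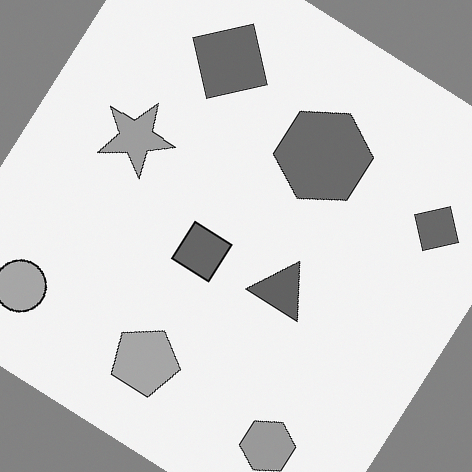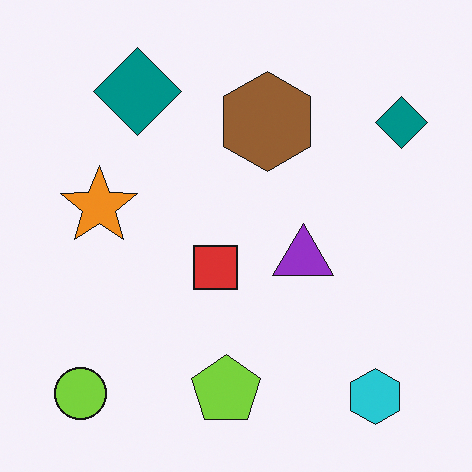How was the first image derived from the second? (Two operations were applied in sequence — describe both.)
The image was rotated clockwise by a large amount — several tens of degrees, then converted to grayscale.

Every shape is tilted by the same angle and the image corners show triangular fill wedges — a whole-image rotation by a non-right angle. All color is removed — every shape is now a shade of grey.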